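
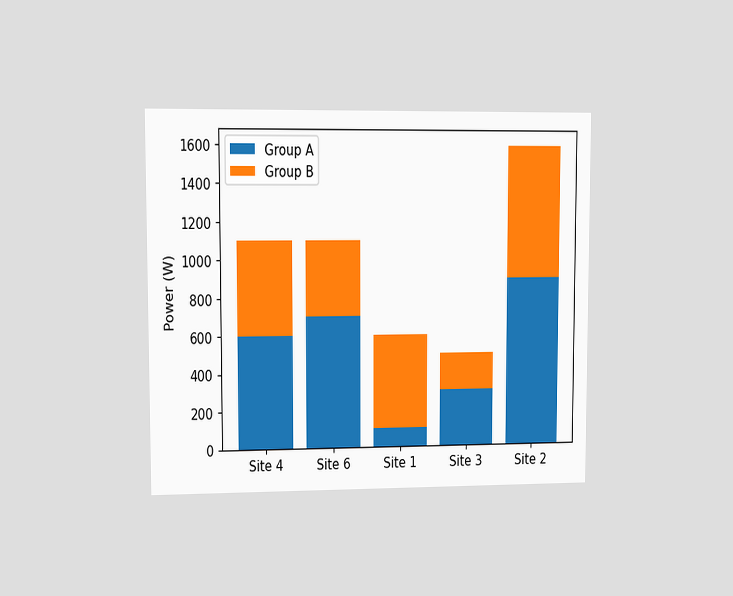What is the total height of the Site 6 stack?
The chart is viewed at a slight angle. The Site 6 stack's top reaches 1100W on the y-axis.

1100W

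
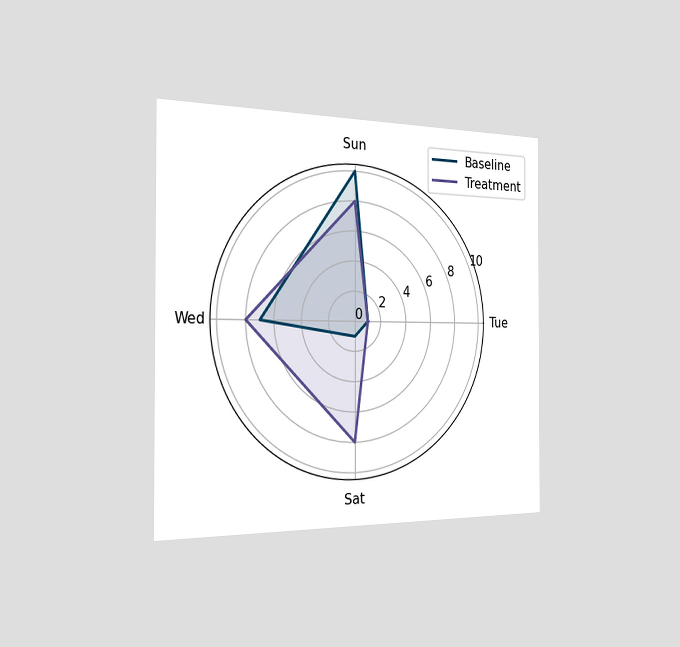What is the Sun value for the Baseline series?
10

The chart is viewed slightly from the left. On the Sun axis, Baseline reaches 10.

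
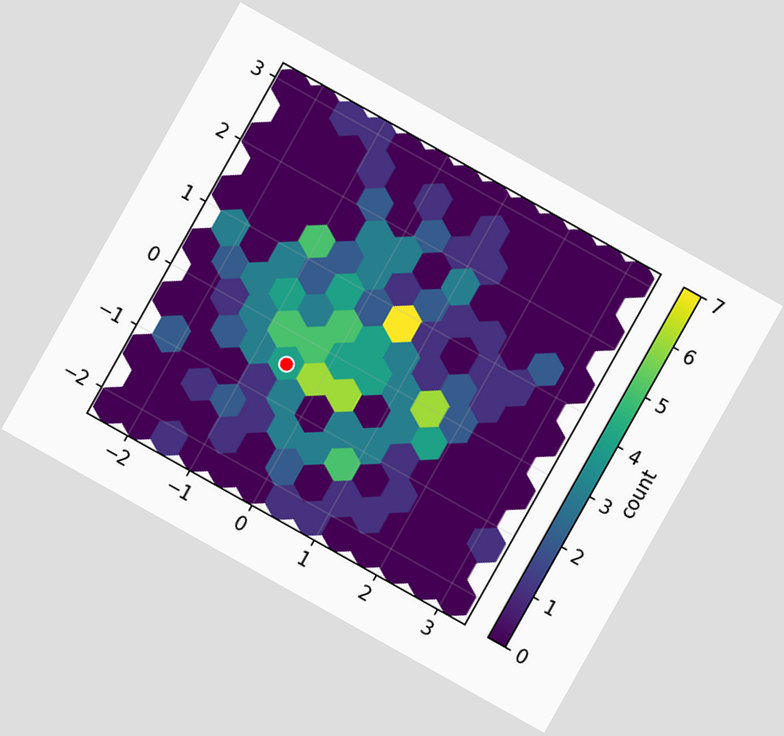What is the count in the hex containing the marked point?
The chart is tilted about 29° clockwise. The marked hex reads 4 on the colorbar.

4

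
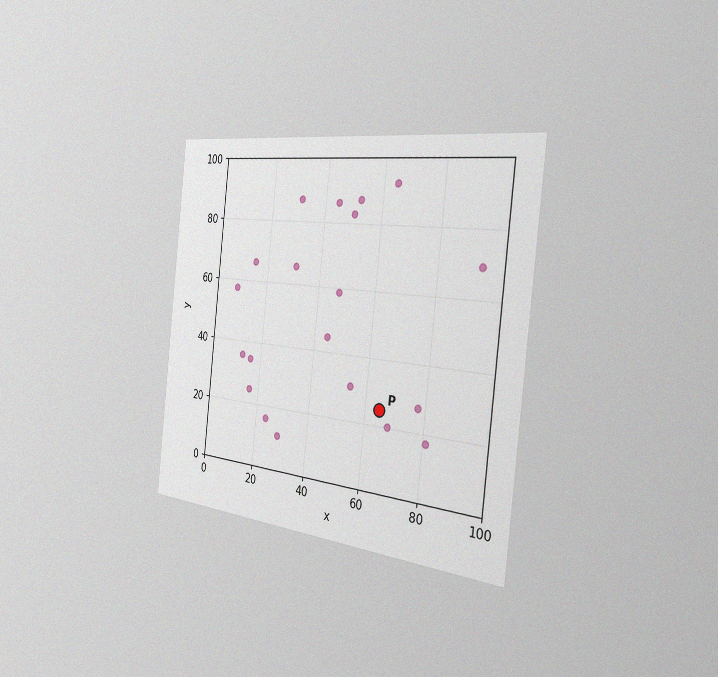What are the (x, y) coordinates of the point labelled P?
The chart is tilted about 6° clockwise and viewed slightly from the right, with some photo noise. Following the gridlines from P to each axis, P sits at (65, 25).

(65, 25)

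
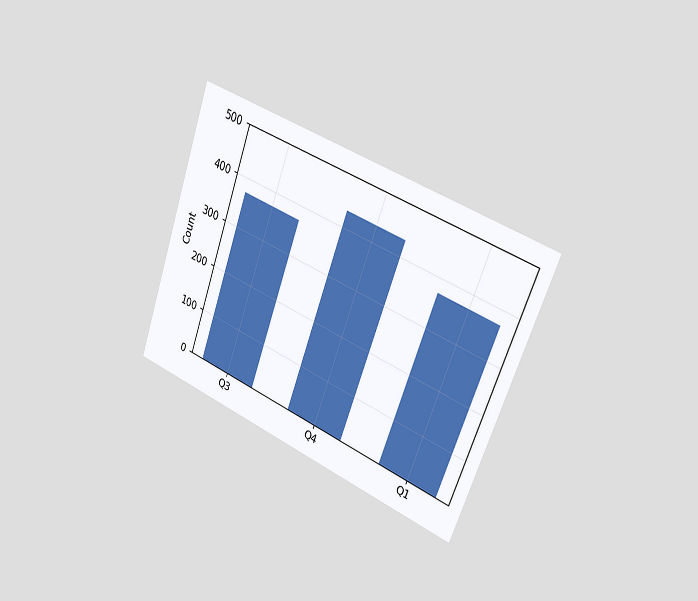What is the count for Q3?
The chart is tilted about 20° clockwise and viewed slightly from the right. Reading along the chart's y-axis, the Q3 bar reaches 372.

372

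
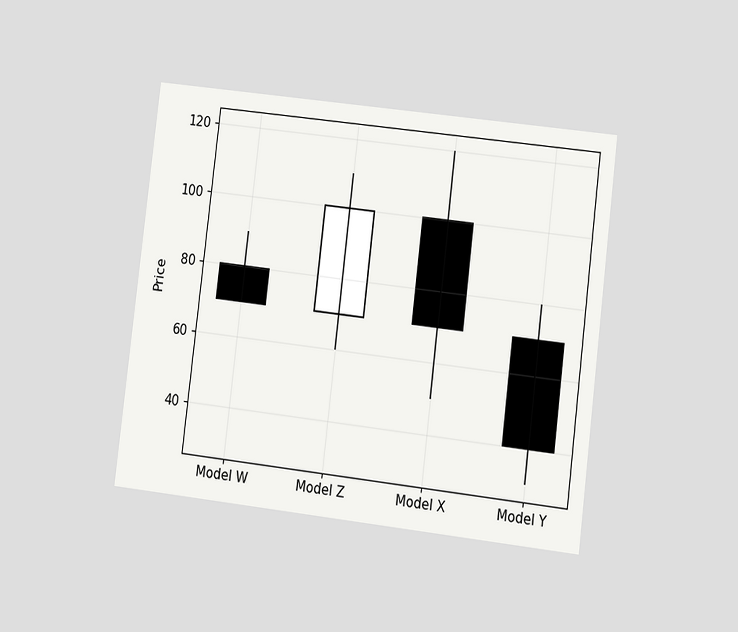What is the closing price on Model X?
The chart is tilted about 7° clockwise and viewed at a slight angle. The Model X candle closes at 70.

70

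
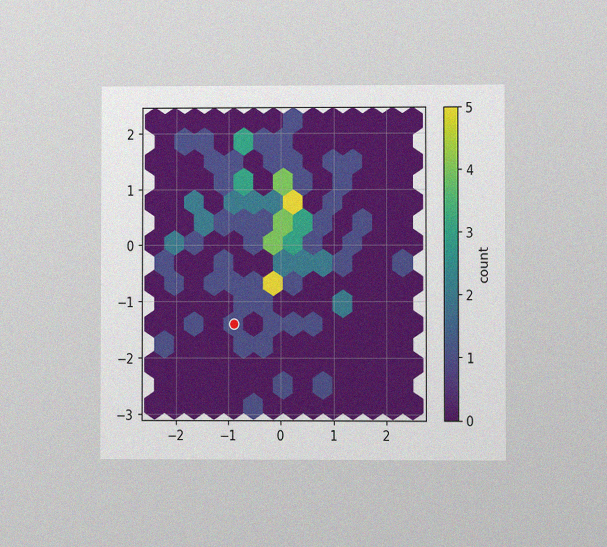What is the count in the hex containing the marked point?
1

The chart is viewed at a slight angle, with some photo noise. The marked hex reads 1 on the colorbar.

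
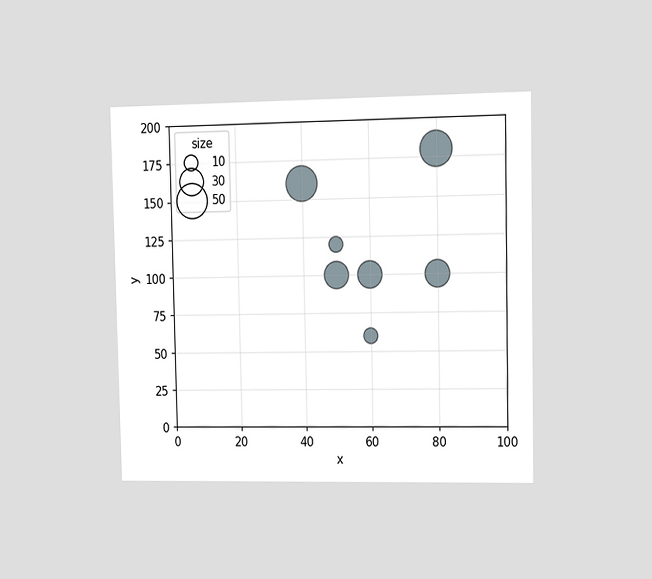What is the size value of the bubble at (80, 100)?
The chart is viewed slightly from the right. Matching the bubble at (80, 100) against the size legend gives 30.

30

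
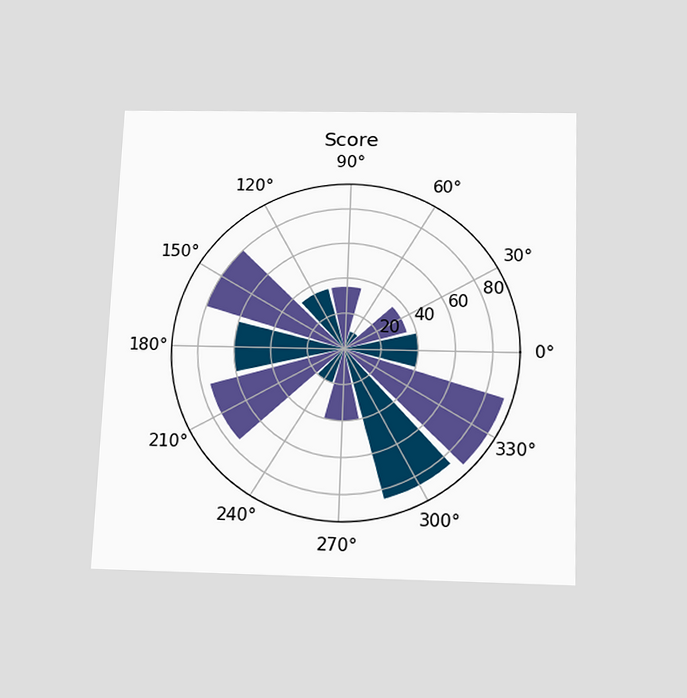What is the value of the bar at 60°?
10

The chart is tilted about 2° clockwise and viewed slightly from below. The bar at 60° reaches 10 on the radial axis.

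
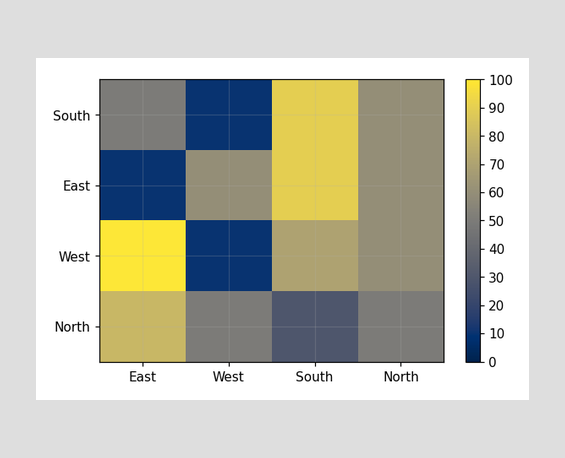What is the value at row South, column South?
90

Matching cell (South, South) against the colorbar gives 90.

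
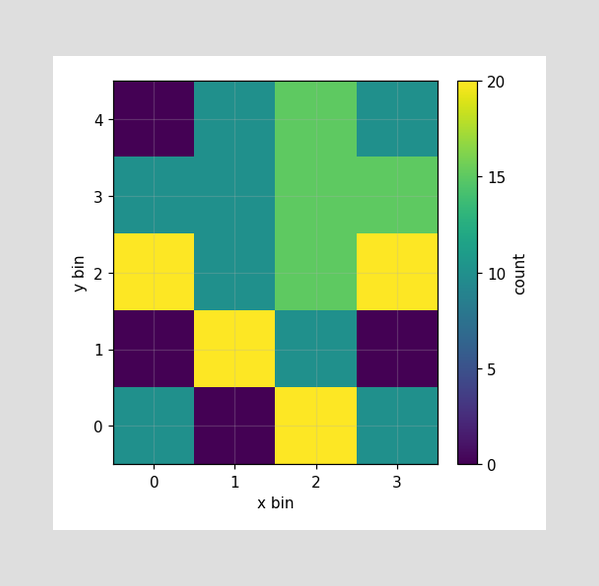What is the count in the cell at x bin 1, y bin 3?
10

Matching the cell (1, 3) against the colorbar gives 10.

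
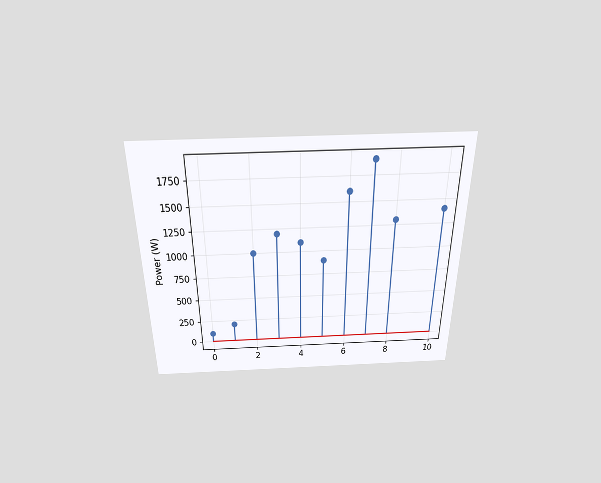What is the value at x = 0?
The chart is viewed slightly from above. The stem at x=0 reaches 100W.

100W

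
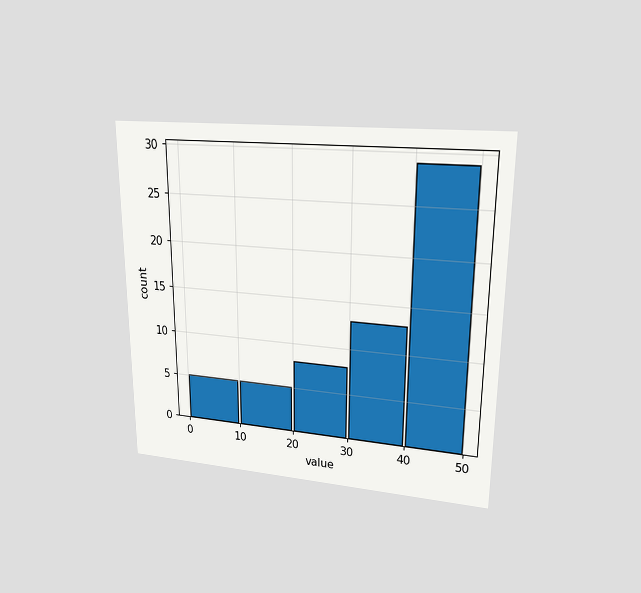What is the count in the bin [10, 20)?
The chart is viewed at a slight angle. The [10, 20) bin has height 5.

5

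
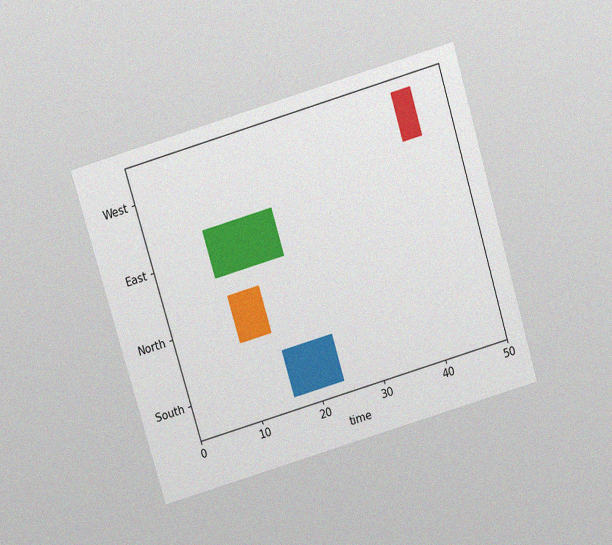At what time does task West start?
The chart is tilted about 17° counter-clockwise and viewed slightly from above, with some photo noise. The West bar begins at t=42.

42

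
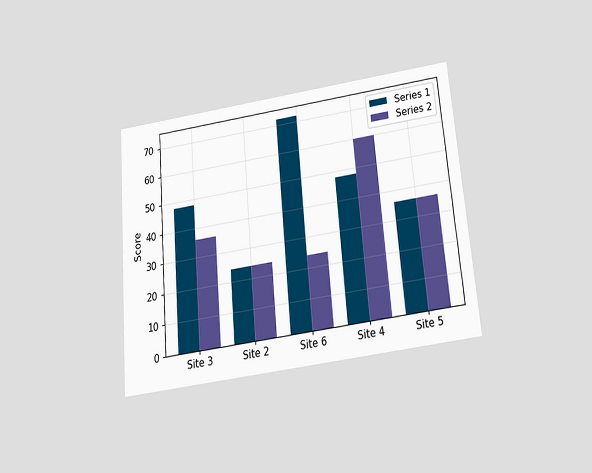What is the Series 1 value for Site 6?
The chart is tilted about 5° counter-clockwise and viewed slightly from below. The Series 1 bar at Site 6 reaches 72 on the y-axis.

72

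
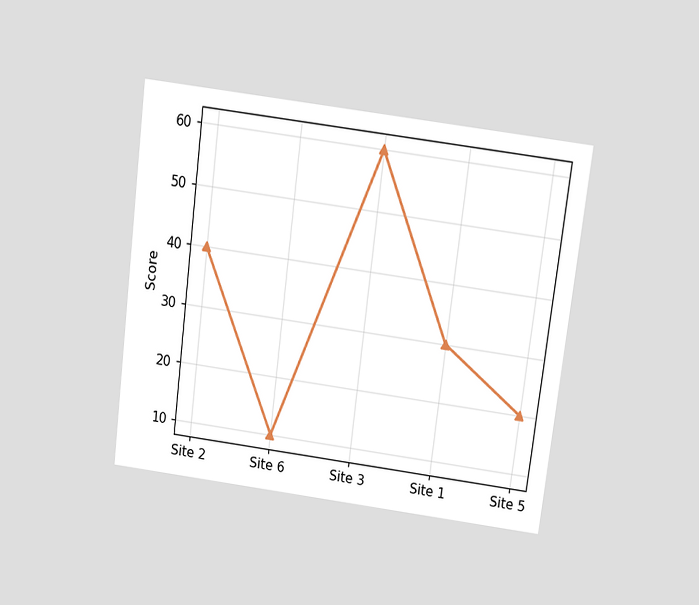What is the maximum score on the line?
The chart is tilted about 7° clockwise and viewed slightly from above. The highest point is at Site 3, and reading across to the y-axis gives 60.

60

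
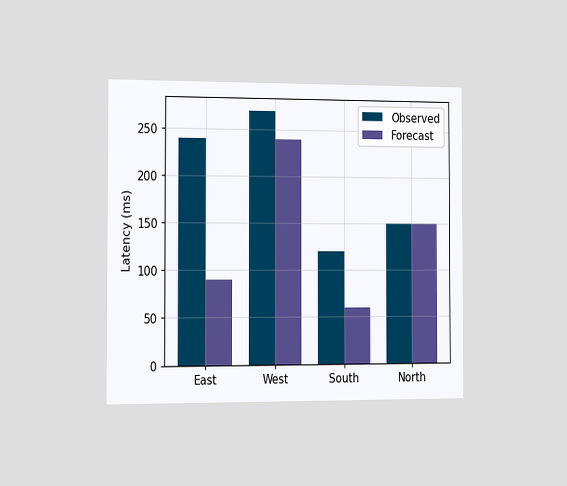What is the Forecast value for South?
60ms

The chart is viewed slightly from the left. The Forecast bar at South reaches 60ms on the y-axis.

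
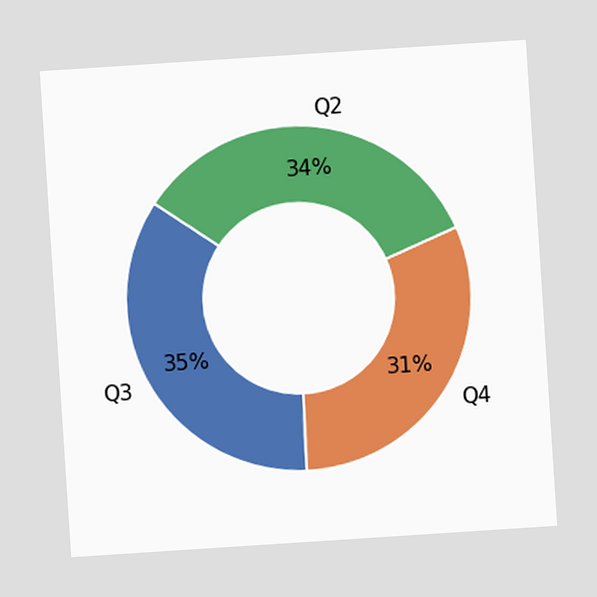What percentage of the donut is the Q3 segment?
35%

The chart is tilted about 4° counter-clockwise. The Q3 segment takes up 35% of the ring.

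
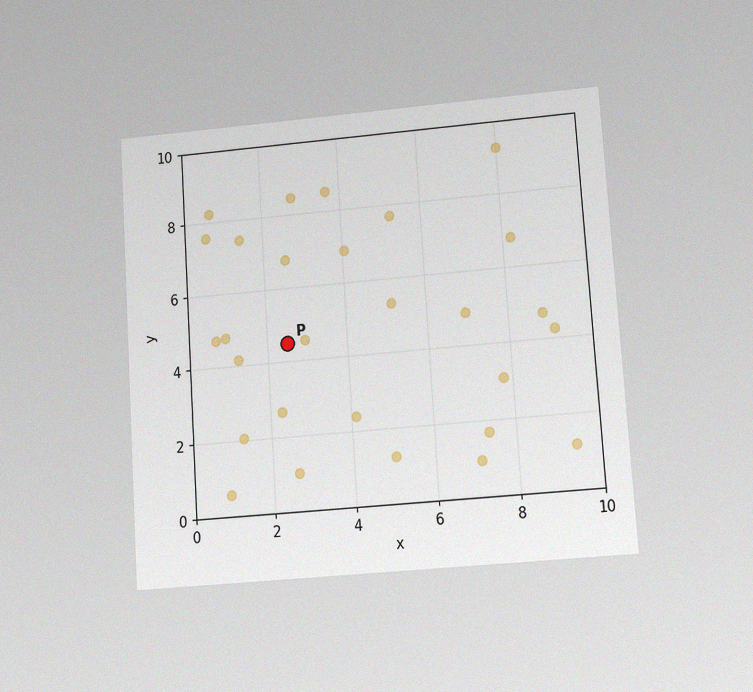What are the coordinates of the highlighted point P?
(2.5, 4.5)

The chart is tilted about 4° counter-clockwise and viewed at a slight angle, with some photo noise. Following the gridlines from P to each axis, P sits at (2.5, 4.5).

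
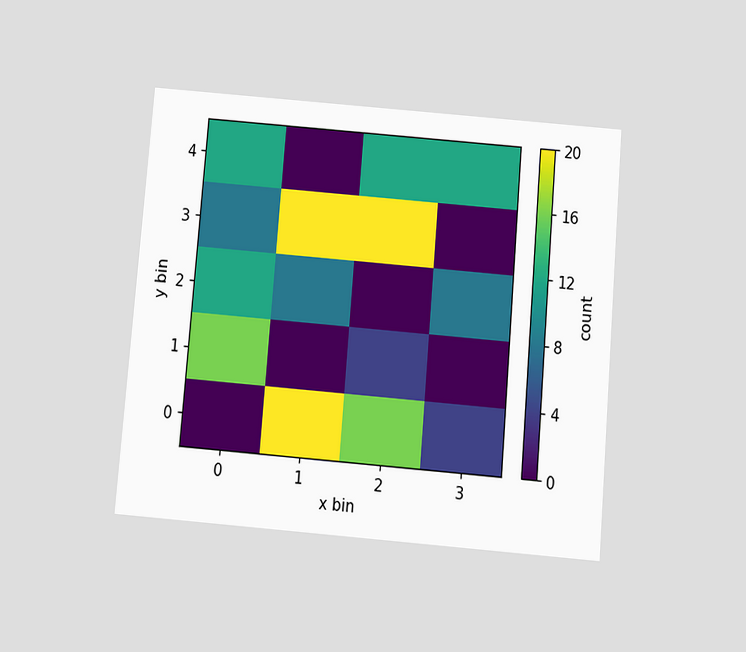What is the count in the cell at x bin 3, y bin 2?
8

The chart is tilted about 5° clockwise and viewed slightly from below. Matching the cell (3, 2) against the colorbar gives 8.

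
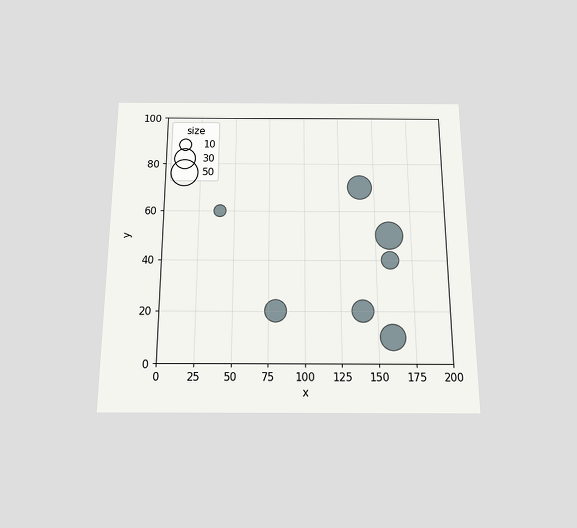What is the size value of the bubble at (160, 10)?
The chart is viewed slightly from below. Matching the bubble at (160, 10) against the size legend gives 40.

40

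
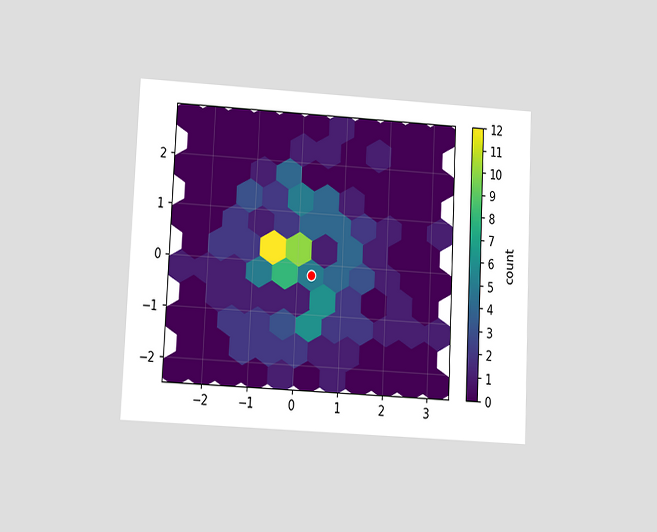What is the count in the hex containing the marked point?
5

The chart is tilted about 3° clockwise and viewed slightly from below. The marked hex reads 5 on the colorbar.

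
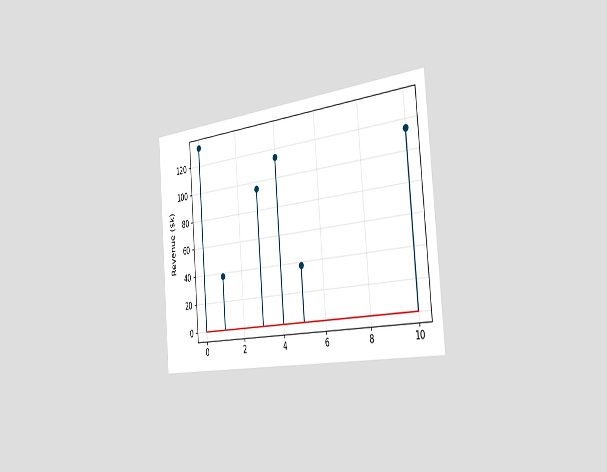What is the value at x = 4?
The chart is tilted about 5° counter-clockwise and viewed slightly from the right. The stem at x=4 reaches $114k.

$114k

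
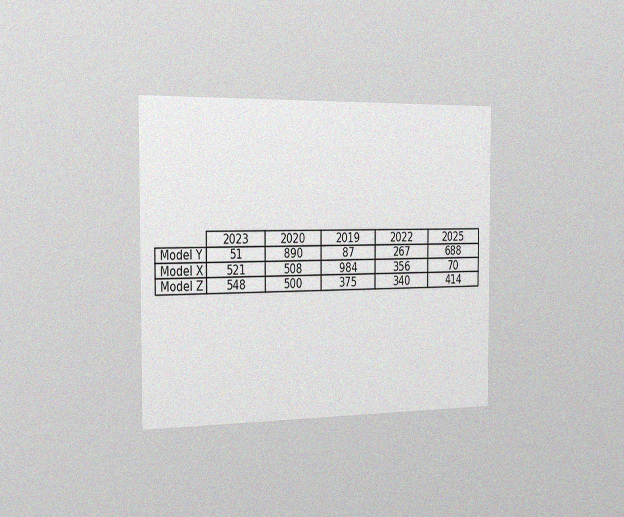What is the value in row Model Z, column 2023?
548

The chart is viewed slightly from the left, with some photo noise. The (Model Z, 2023) cell reads 548.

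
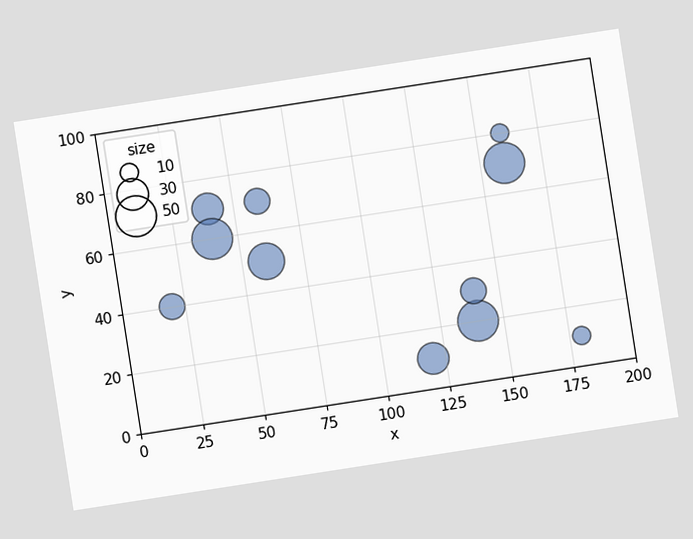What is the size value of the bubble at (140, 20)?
The chart is tilted about 9° counter-clockwise. Matching the bubble at (140, 20) against the size legend gives 50.

50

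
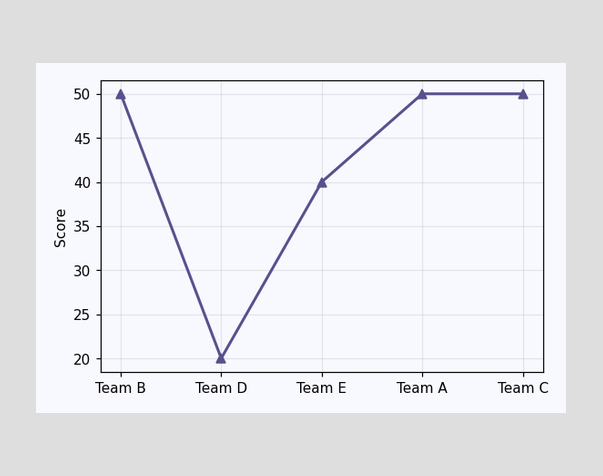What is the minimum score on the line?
20

The lowest point is at Team D, and reading across to the y-axis gives 20.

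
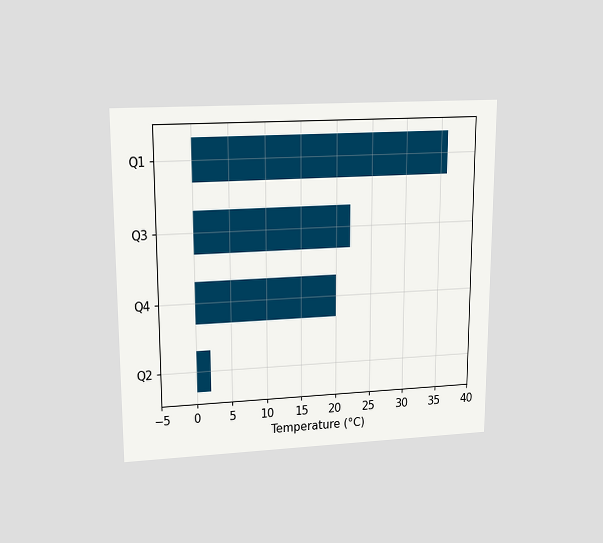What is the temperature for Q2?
The chart is viewed slightly from above. Reading along the chart's x-axis, the Q2 bar reaches 2°C.

2°C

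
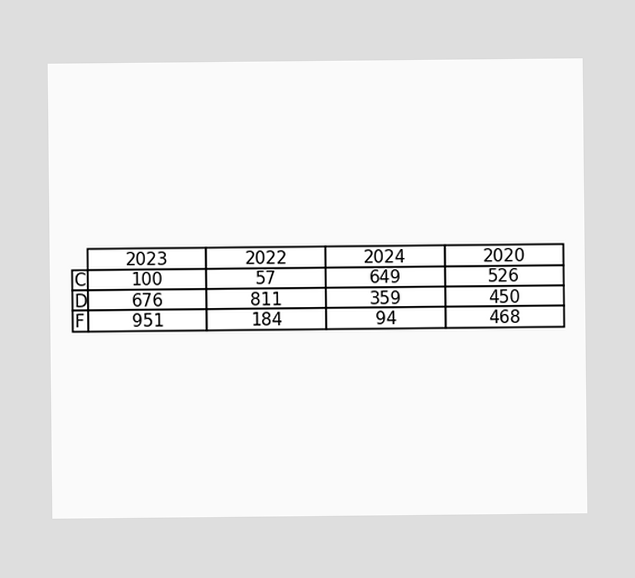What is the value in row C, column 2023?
100

The (C, 2023) cell reads 100.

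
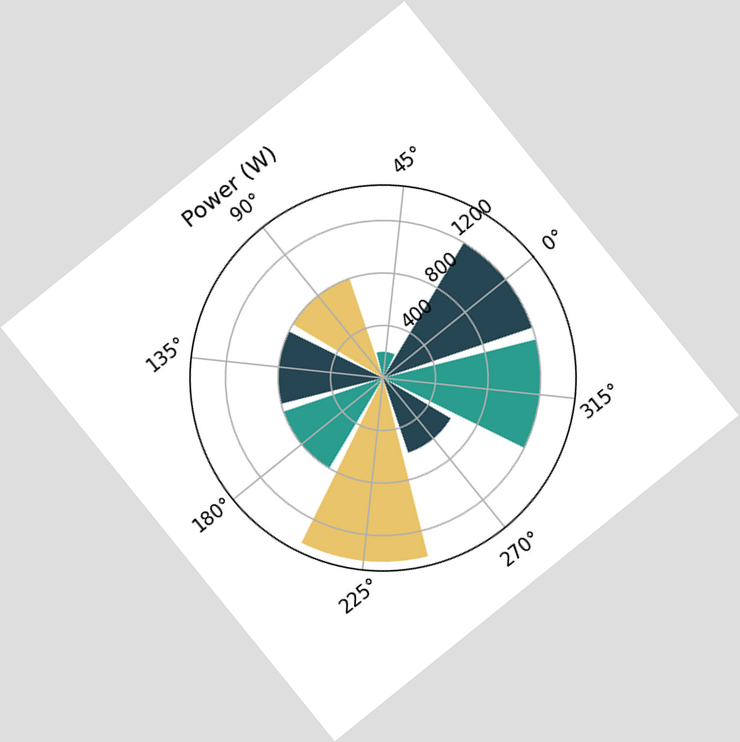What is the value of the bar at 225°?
The chart is tilted about 39° counter-clockwise. The bar at 225° reaches 1400W on the radial axis.

1400W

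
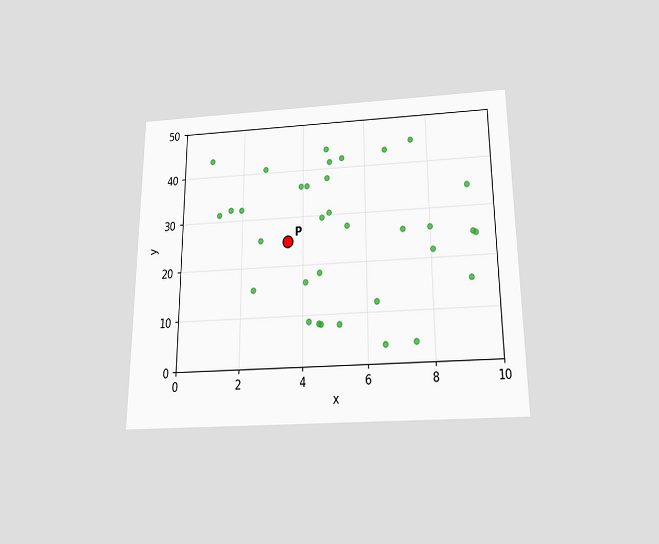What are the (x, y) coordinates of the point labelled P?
(3.5, 25)

The chart is viewed slightly from below. Following the gridlines from P to each axis, P sits at (3.5, 25).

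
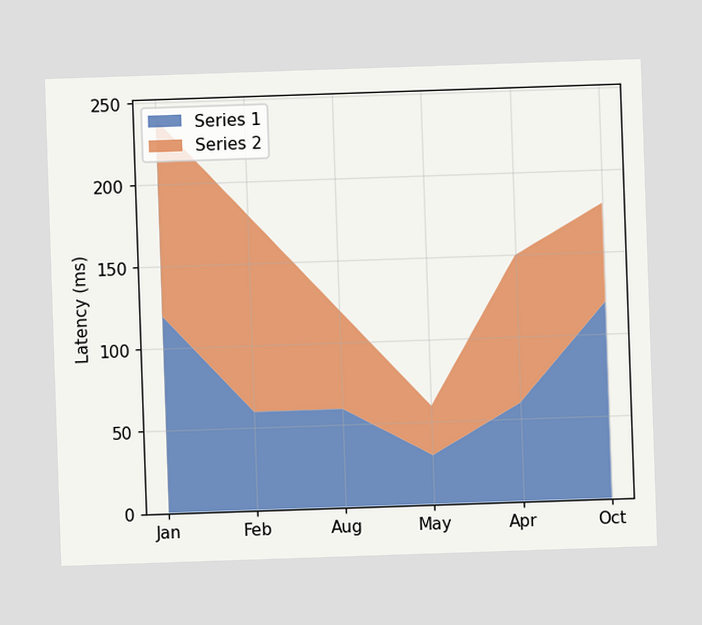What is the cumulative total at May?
The stacked total at May reaches 60ms.

60ms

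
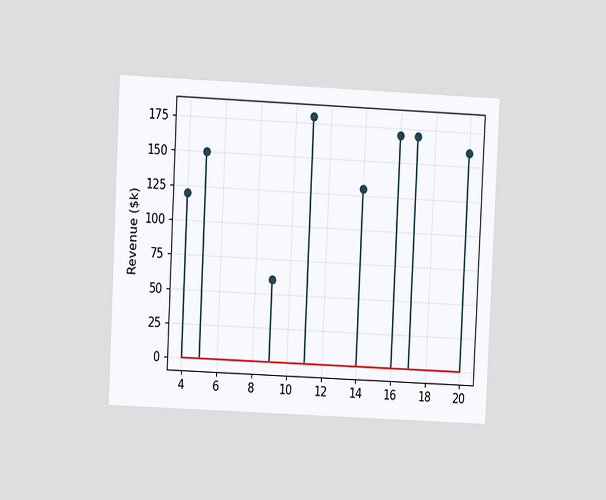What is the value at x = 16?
$170k

The chart is tilted about 3° clockwise and viewed at a slight angle. The stem at x=16 reaches $170k.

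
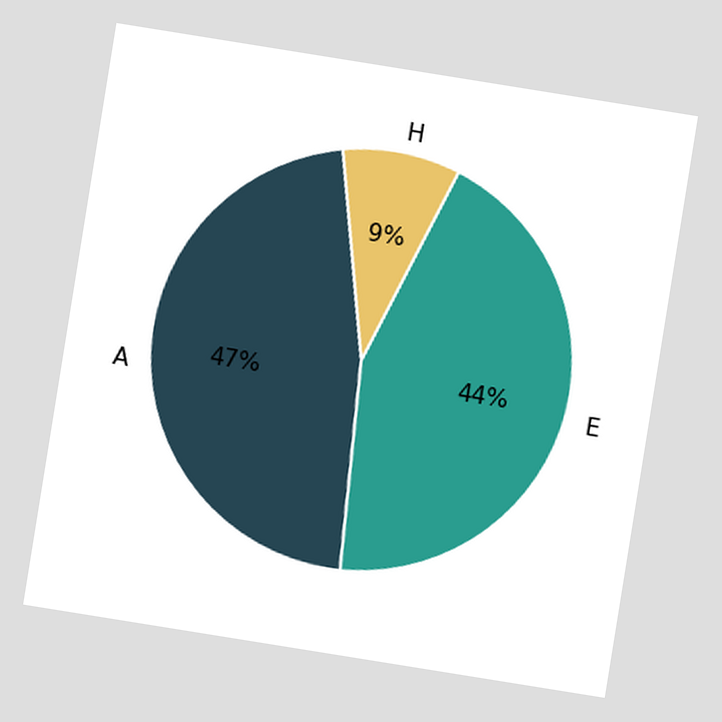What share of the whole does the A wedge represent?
The chart is tilted about 9° clockwise. The A slice takes up 47% of the pie.

47%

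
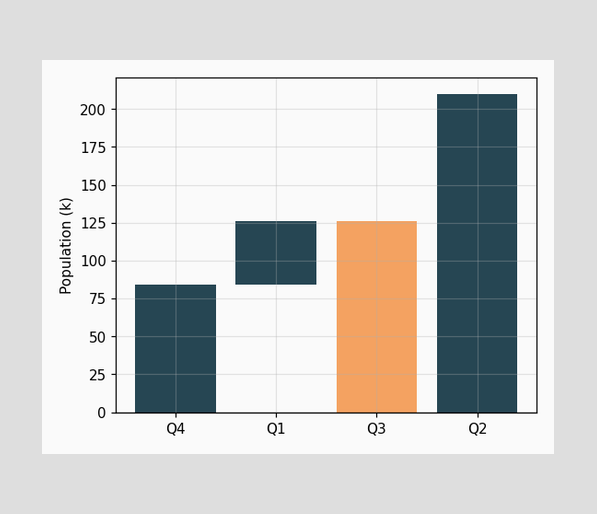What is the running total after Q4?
After Q4 the running total reaches 84k.

84k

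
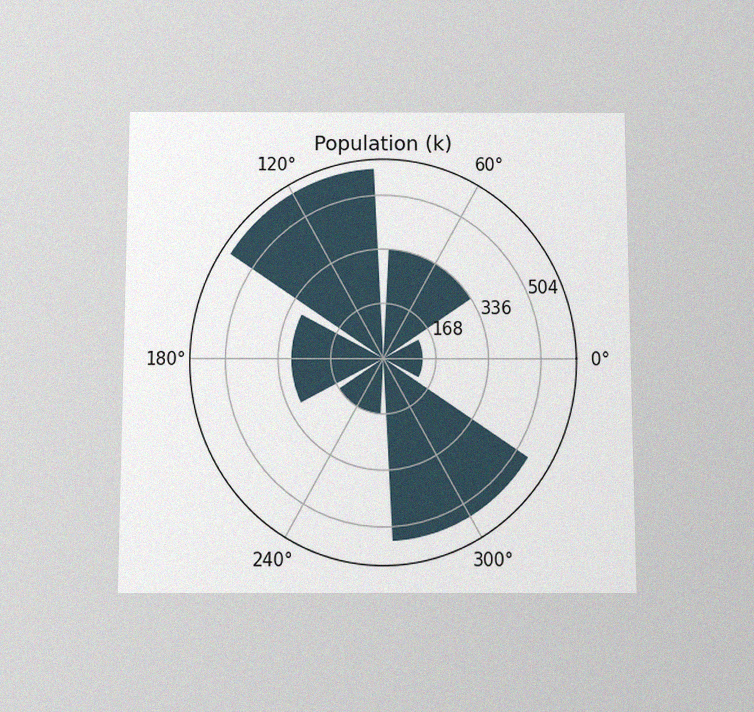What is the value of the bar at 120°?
588k

The chart is viewed slightly from below, with some photo noise. The bar at 120° reaches 588k on the radial axis.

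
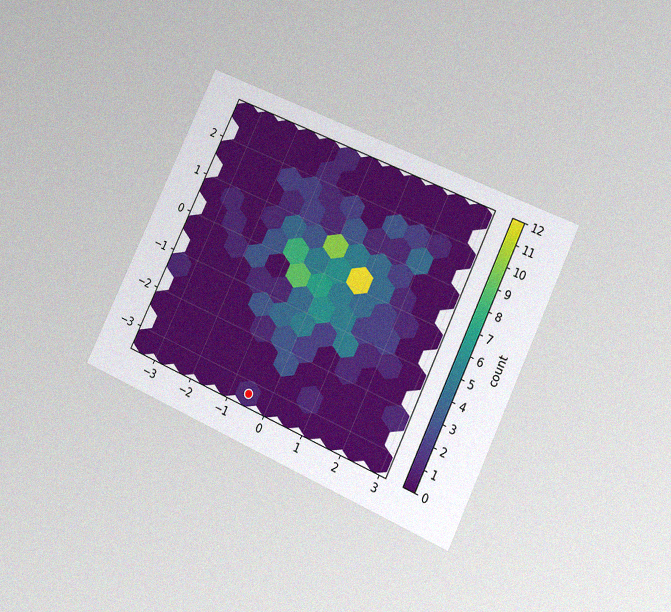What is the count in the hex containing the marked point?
1

The chart is tilted about 25° clockwise and viewed at a slight angle, with some photo noise. The marked hex reads 1 on the colorbar.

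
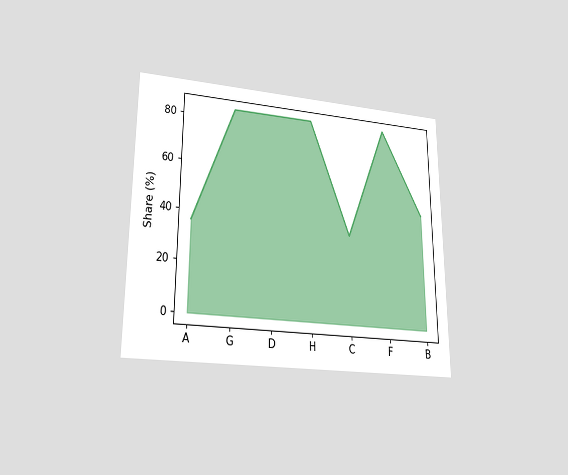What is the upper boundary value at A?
The chart is viewed at a slight angle. At A the upper boundary is at 36%.

36%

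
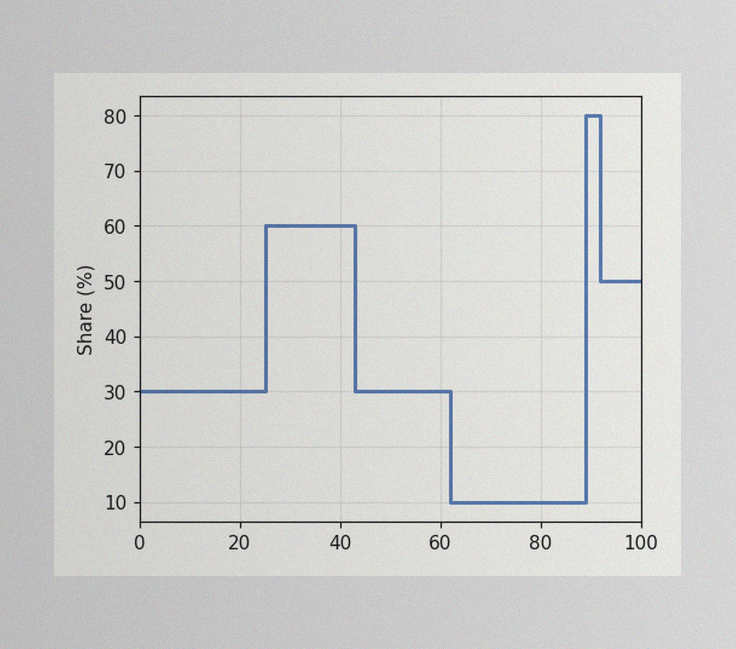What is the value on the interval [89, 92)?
80%

The image has some photo noise and uneven lighting. On [89, 92) the step sits at 80%.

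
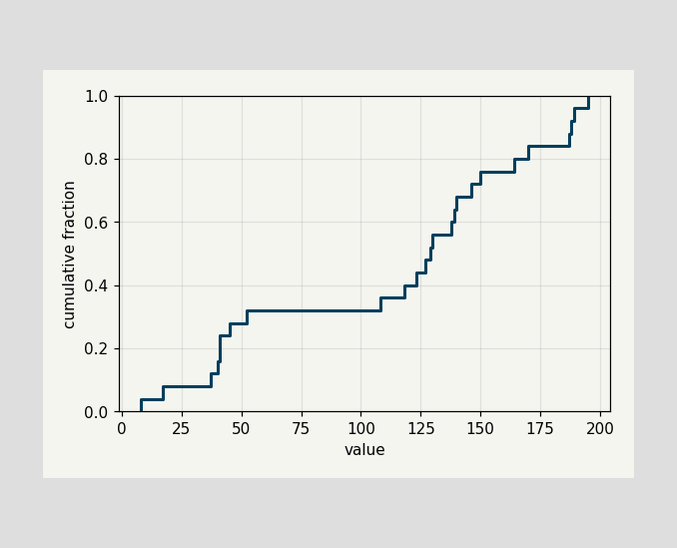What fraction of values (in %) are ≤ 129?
52%

At x=129 the ECDF step is at 52%.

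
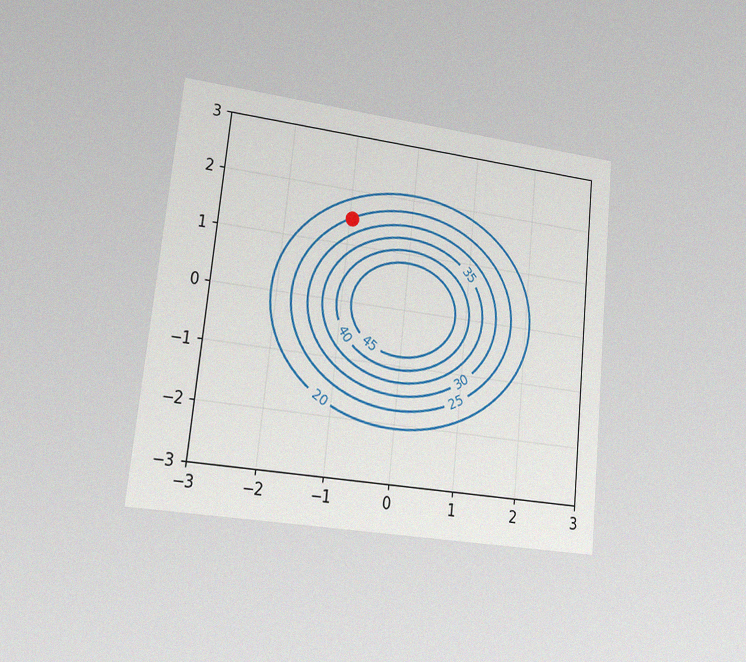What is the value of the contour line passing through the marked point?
The chart is tilted about 6° clockwise and viewed at a slight angle, with some photo noise. The marked point sits on the contour labelled 25.

25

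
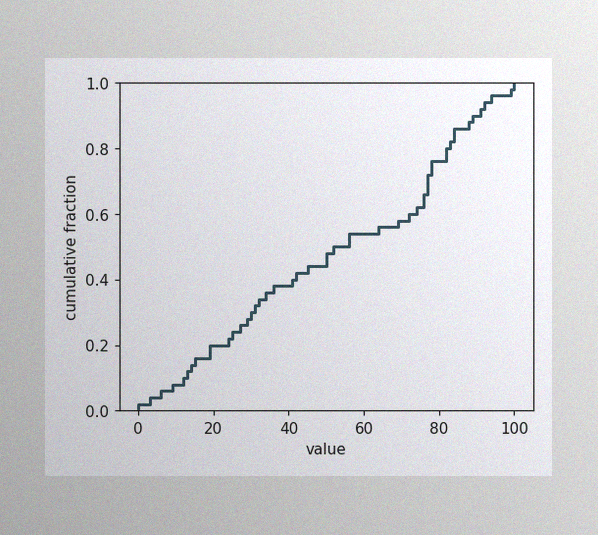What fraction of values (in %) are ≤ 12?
The image has some photo noise and uneven lighting. At x=12 the ECDF step is at 10%.

10%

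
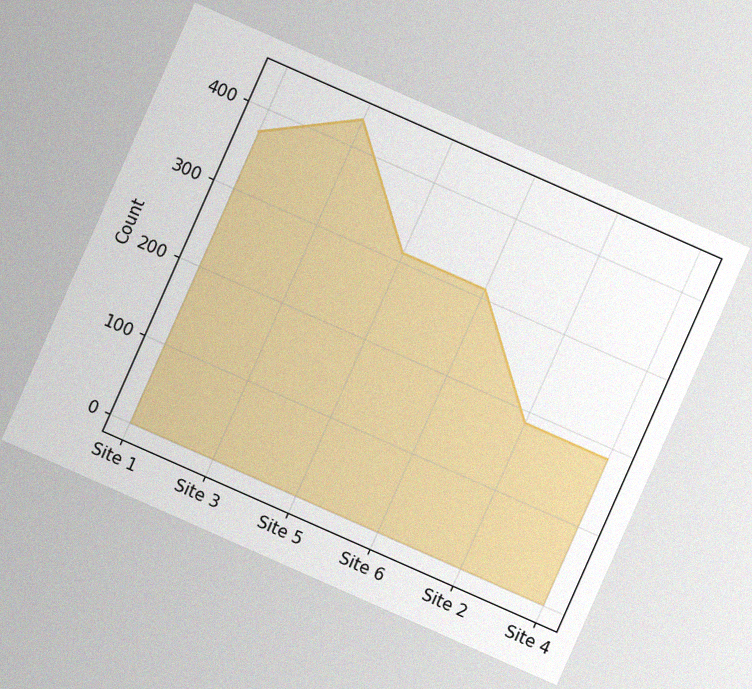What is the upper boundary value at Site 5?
The chart is tilted about 24° clockwise, with some photo noise. At Site 5 the upper boundary is at 310.

310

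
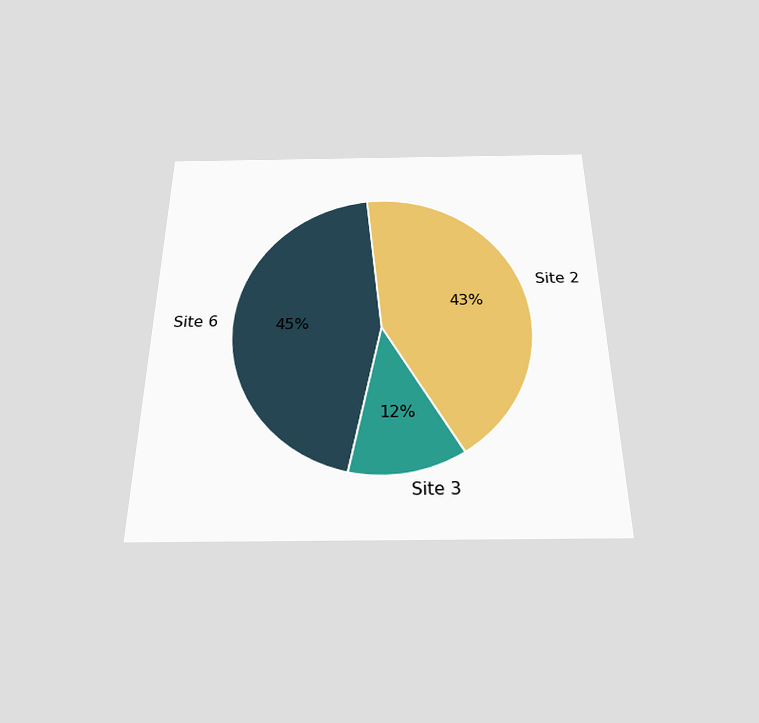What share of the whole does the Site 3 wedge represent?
The chart is viewed slightly from below. The Site 3 slice takes up 12% of the pie.

12%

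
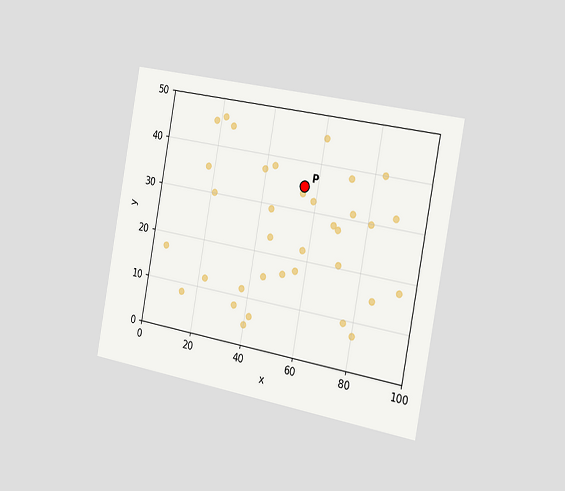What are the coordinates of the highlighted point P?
(55, 35)

The chart is tilted about 10° clockwise and viewed slightly from the right. Following the gridlines from P to each axis, P sits at (55, 35).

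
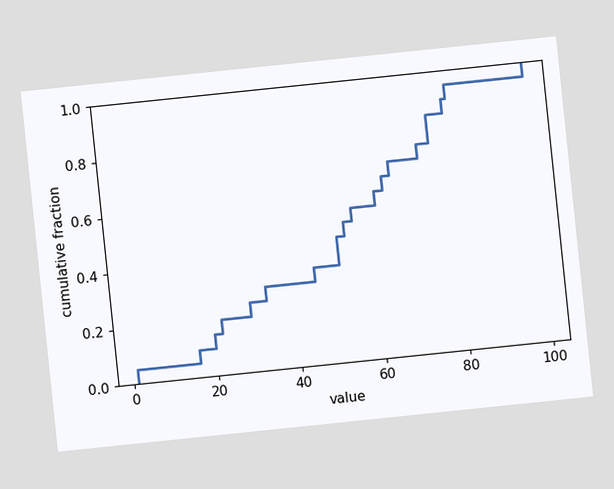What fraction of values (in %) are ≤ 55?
55%

The chart is tilted about 6° counter-clockwise. At x=55 the ECDF step is at 55%.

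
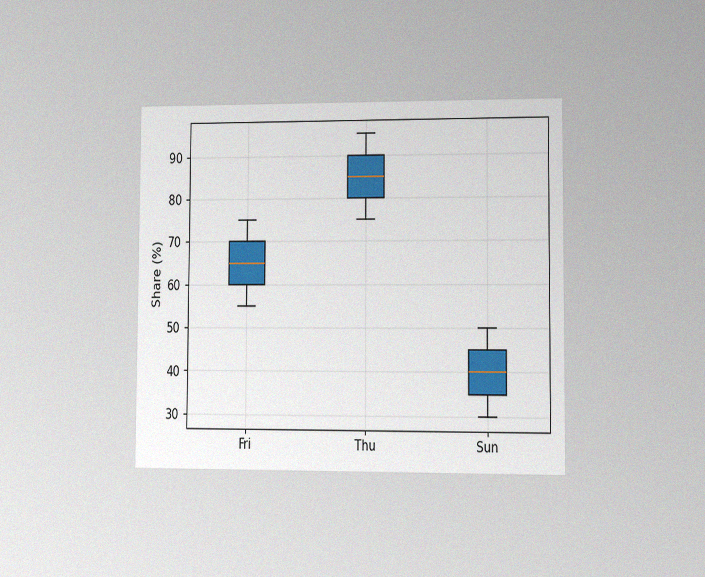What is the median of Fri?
65%

The chart is viewed slightly from the right, with some photo noise. The median line in the Fri box sits at 65%.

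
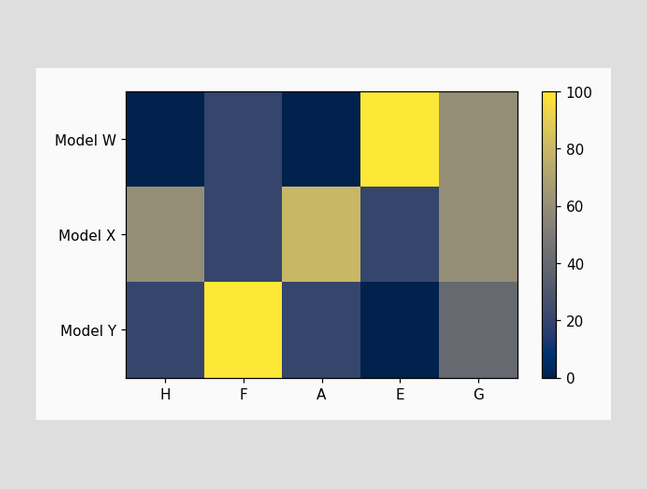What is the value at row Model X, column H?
Matching cell (Model X, H) against the colorbar gives 60.

60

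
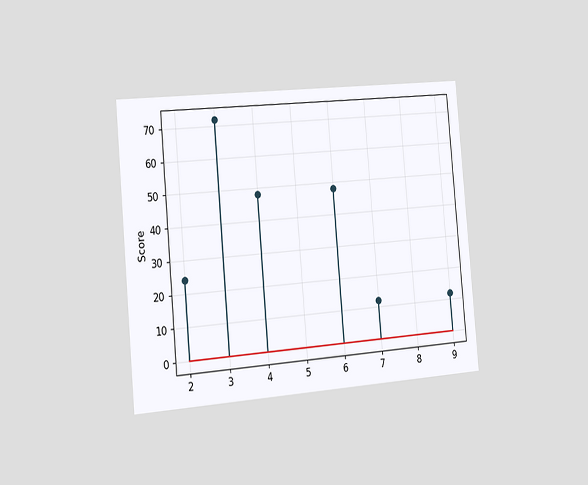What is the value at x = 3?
72

The chart is tilted about 5° counter-clockwise and viewed slightly from the left. The stem at x=3 reaches 72.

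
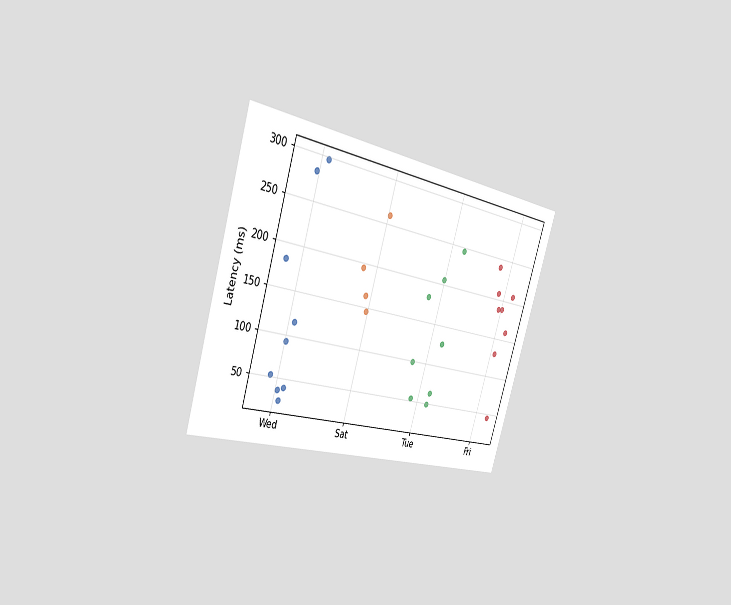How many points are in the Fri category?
The chart is tilted about 17° clockwise and viewed slightly from the left. Counting the markers in the Fri column gives 8.

8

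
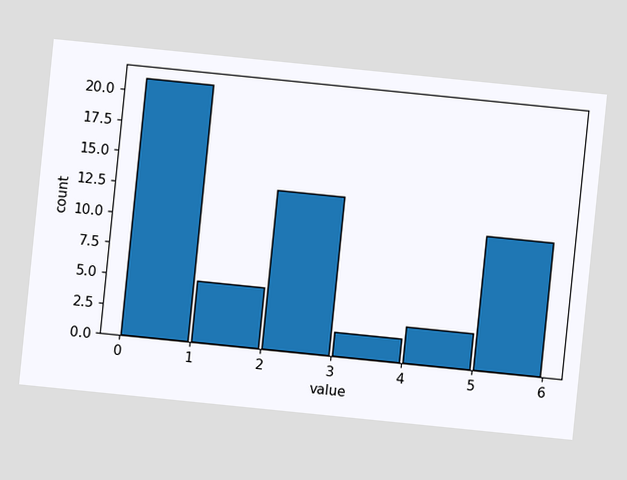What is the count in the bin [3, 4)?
2

The chart is tilted about 6° clockwise. The [3, 4) bin has height 2.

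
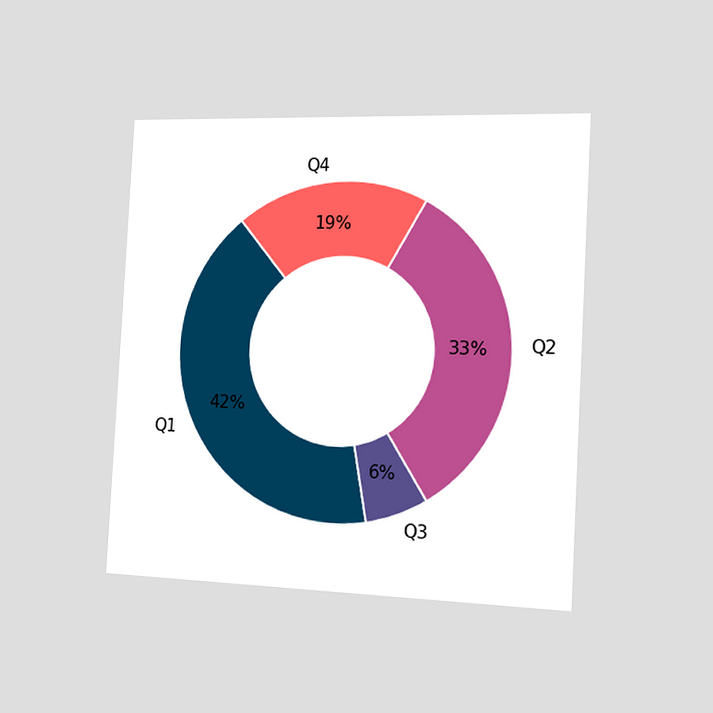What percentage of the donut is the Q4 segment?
19%

The chart is tilted about 3° clockwise and viewed slightly from the right. The Q4 segment takes up 19% of the ring.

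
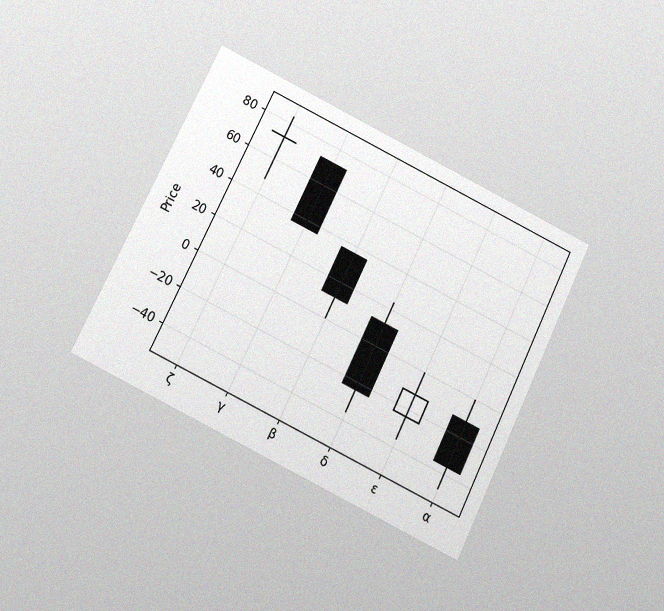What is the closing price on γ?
The chart is tilted about 26° clockwise and viewed slightly from below, with some photo noise. The γ candle closes at 36.

36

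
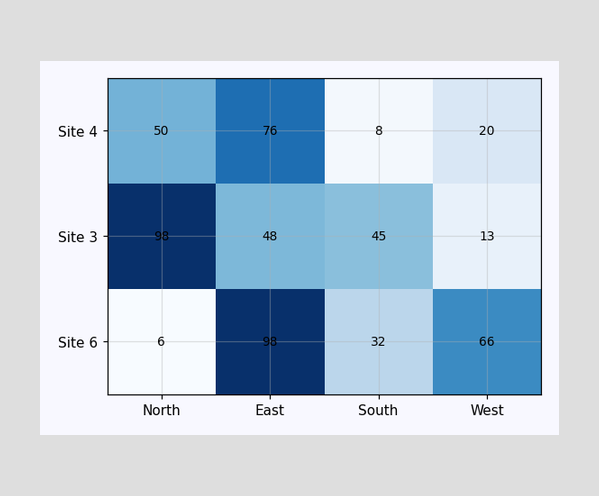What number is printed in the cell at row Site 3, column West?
13

The (Site 3, West) cell reads 13.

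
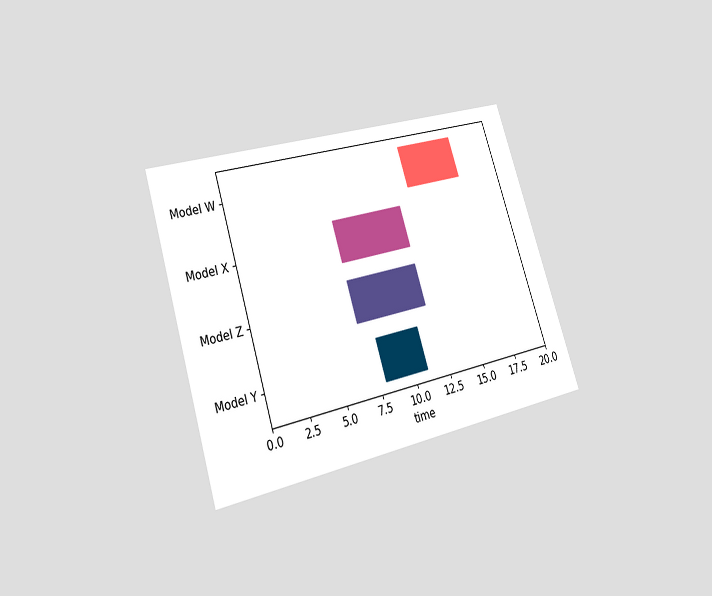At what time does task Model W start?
The chart is tilted about 17° counter-clockwise and viewed at a slight angle. The Model W bar begins at t=13.

13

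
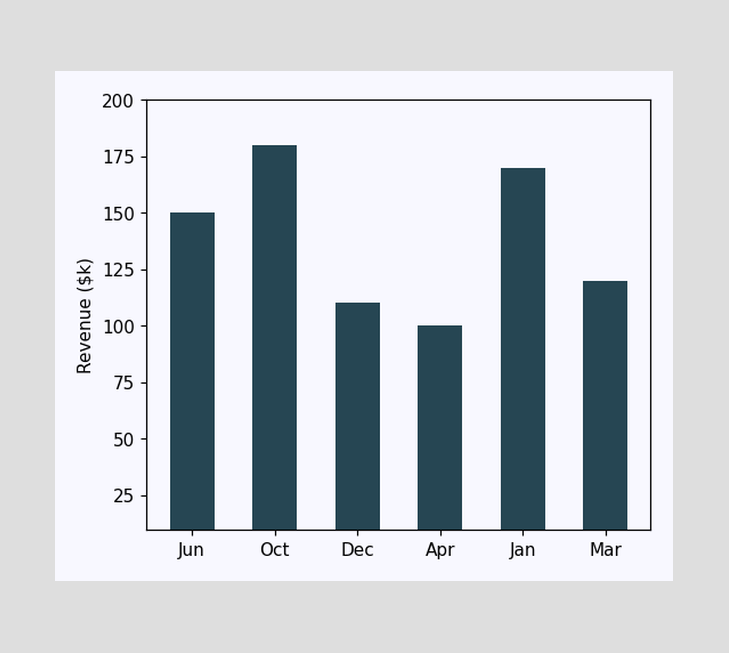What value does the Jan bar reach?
$170k

Reading along the chart's y-axis, the Jan bar reaches $170k.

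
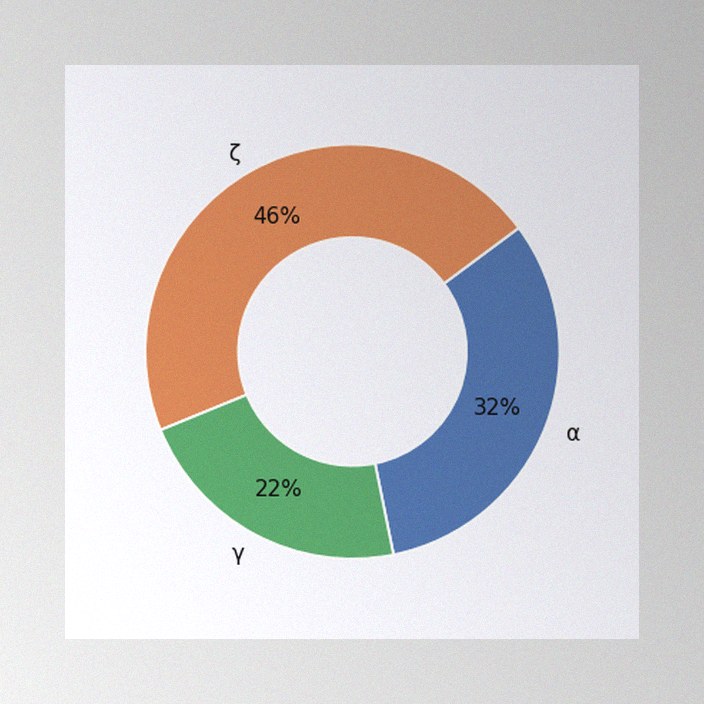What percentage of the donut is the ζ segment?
The image has some photo noise and uneven lighting. The ζ segment takes up 46% of the ring.

46%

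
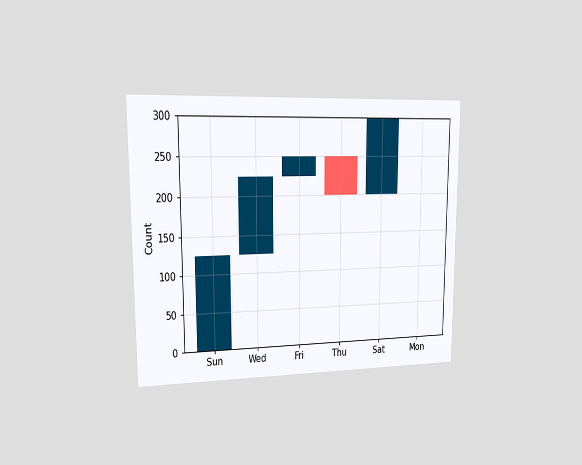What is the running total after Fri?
The chart is viewed slightly from the left. After Fri the running total reaches 250.

250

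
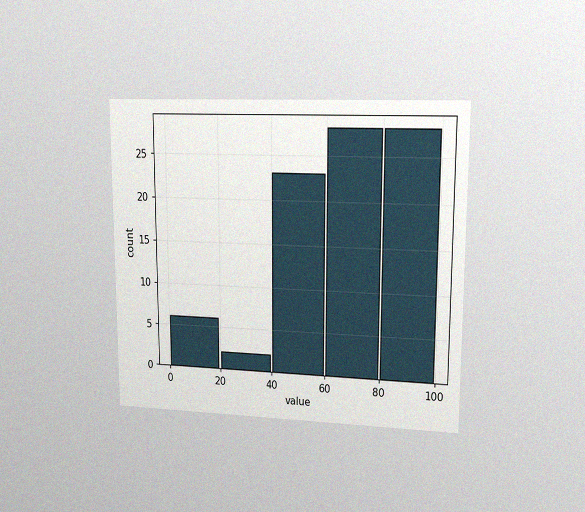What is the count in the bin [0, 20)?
The chart is viewed at a slight angle, with some photo noise. The [0, 20) bin has height 6.

6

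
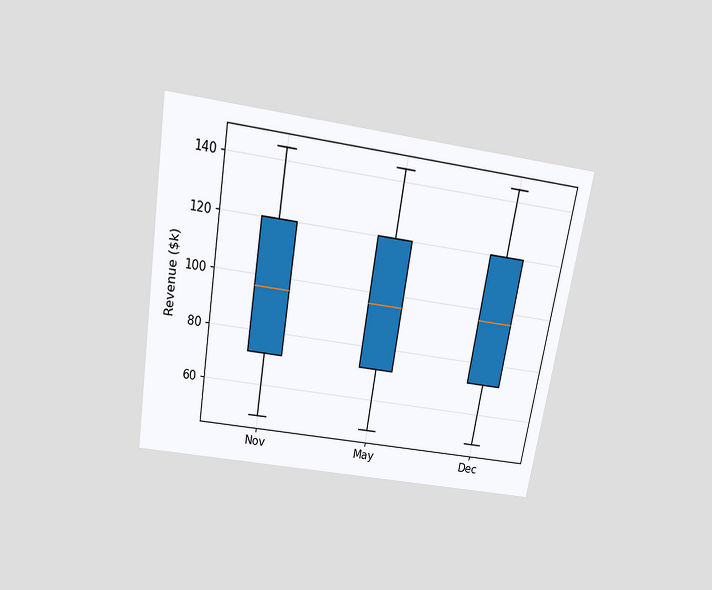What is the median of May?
The chart is tilted about 9° clockwise and viewed slightly from above. The median line in the May box sits at $96k.

$96k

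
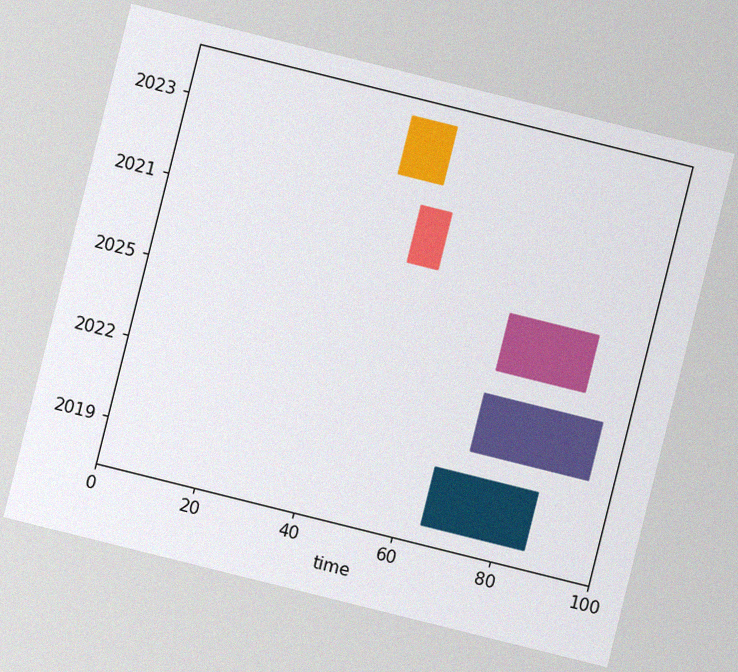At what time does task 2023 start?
The chart is tilted about 14° clockwise, with some photo noise. The 2023 bar begins at t=44.

44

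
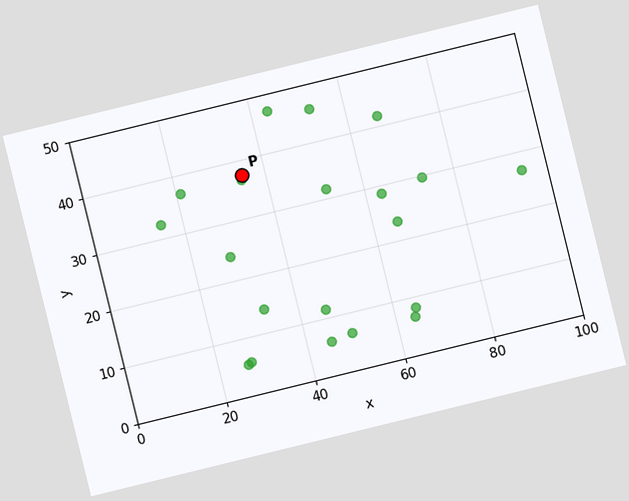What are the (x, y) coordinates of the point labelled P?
(35, 37.5)

The chart is tilted about 14° counter-clockwise. Following the gridlines from P to each axis, P sits at (35, 37.5).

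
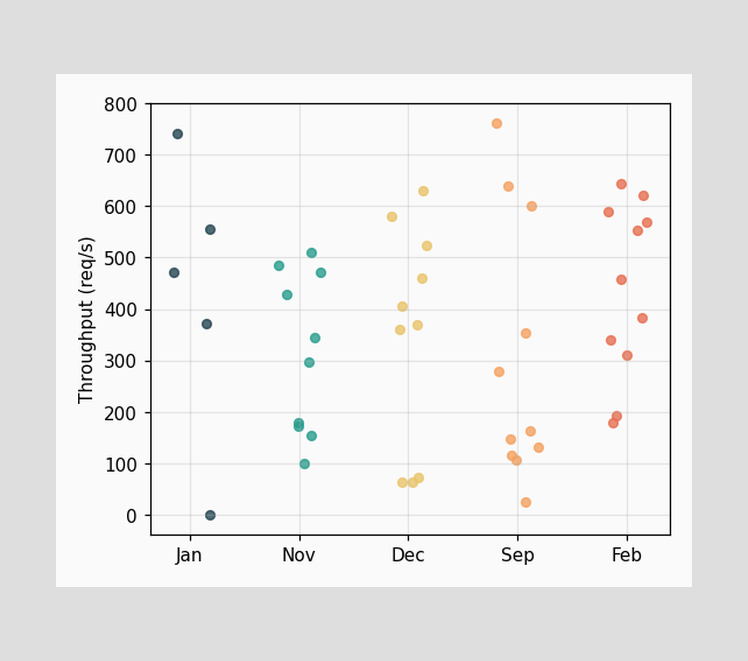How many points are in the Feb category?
11

Counting the markers in the Feb column gives 11.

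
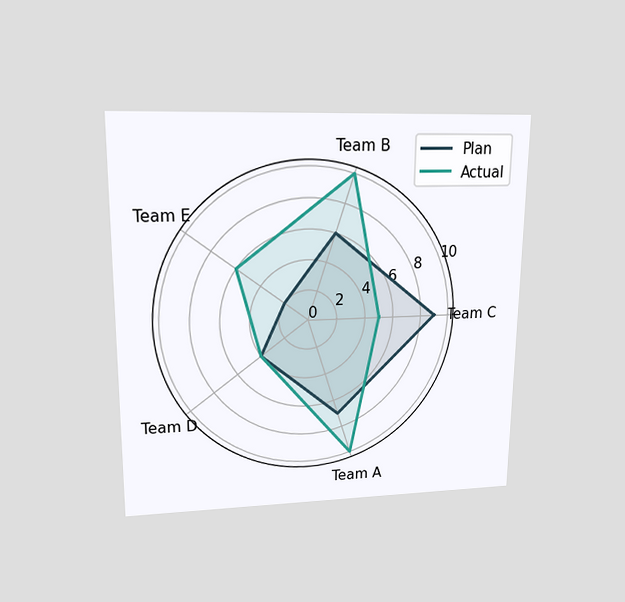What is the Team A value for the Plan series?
The chart is viewed at a slight angle. On the Team A axis, Plan reaches 7.

7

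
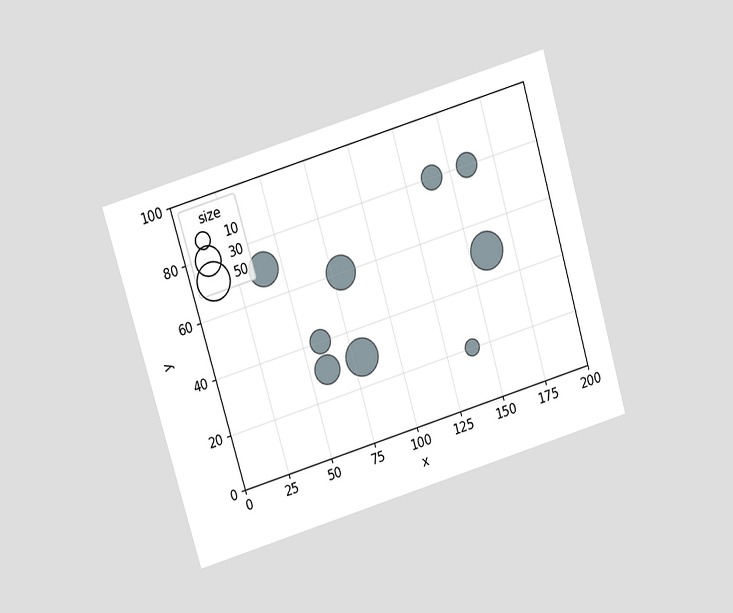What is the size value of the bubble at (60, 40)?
The chart is tilted about 16° counter-clockwise and viewed slightly from above. Matching the bubble at (60, 40) against the size legend gives 20.

20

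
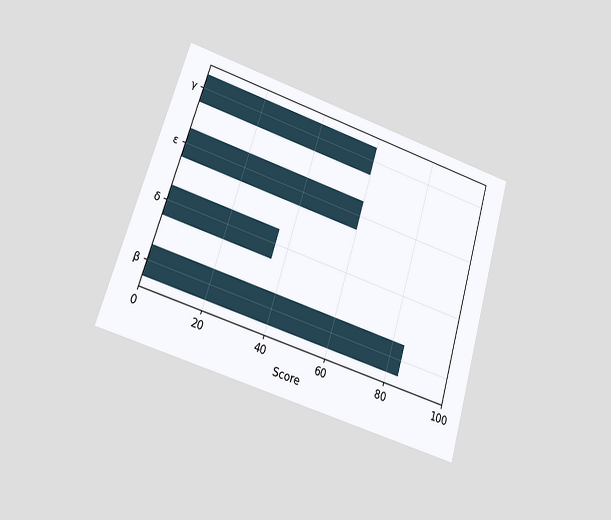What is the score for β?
The chart is tilted about 17° clockwise and viewed at a slight angle. Reading along the chart's x-axis, the β bar reaches 84.

84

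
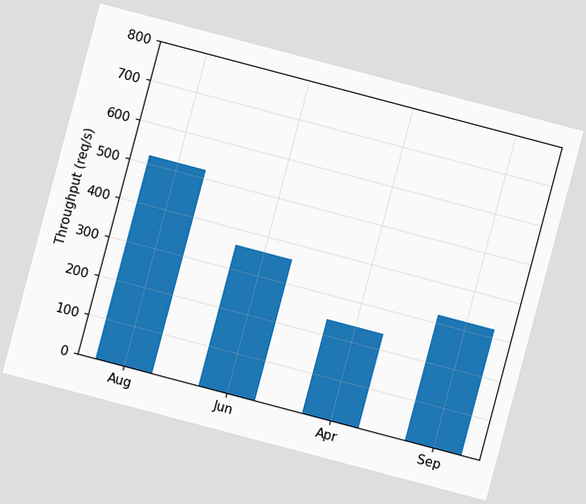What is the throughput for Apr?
The chart is tilted about 15° clockwise. Reading along the chart's y-axis, the Apr bar reaches 240req/s.

240req/s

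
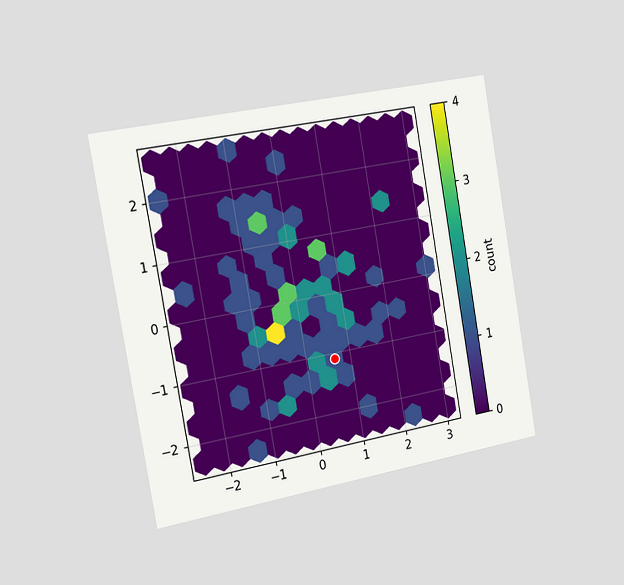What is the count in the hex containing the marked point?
The chart is tilted about 10° counter-clockwise and viewed slightly from the left. The marked hex reads 1 on the colorbar.

1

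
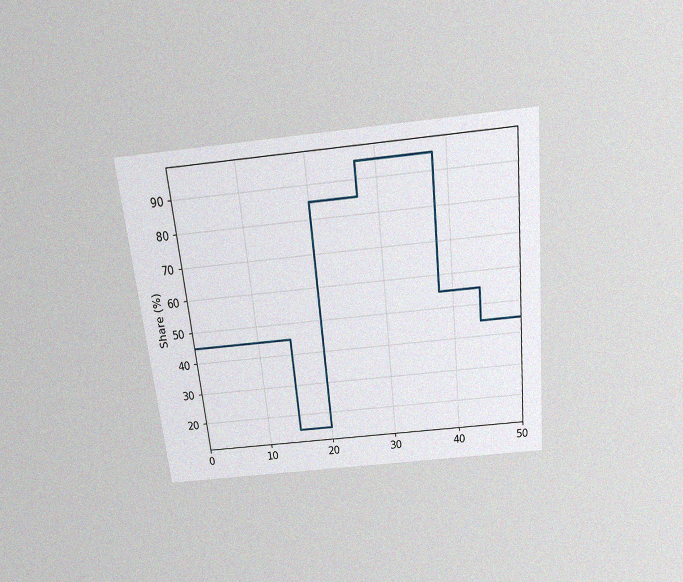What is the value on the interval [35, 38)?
The chart is tilted about 6° counter-clockwise and viewed slightly from above, with some photo noise. On [35, 38) the step sits at 95%.

95%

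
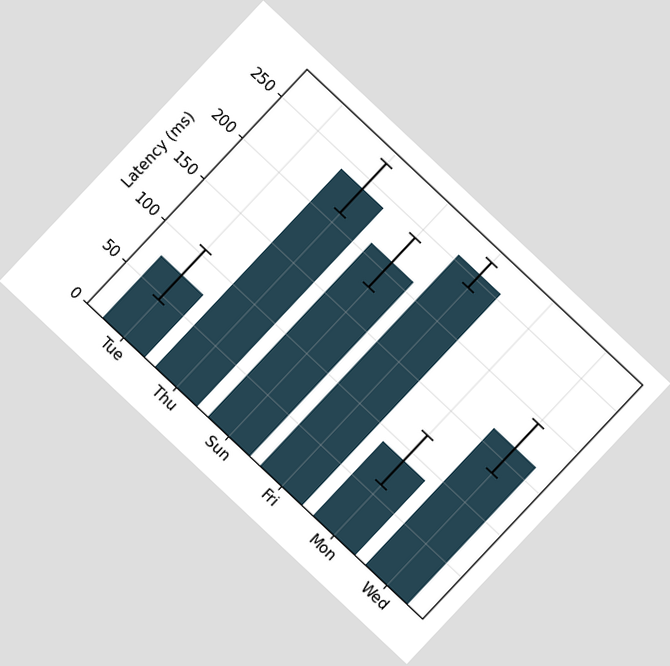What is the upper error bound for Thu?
270ms

The chart is tilted about 43° clockwise. The Thu bar's upper whisker reaches 270ms.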